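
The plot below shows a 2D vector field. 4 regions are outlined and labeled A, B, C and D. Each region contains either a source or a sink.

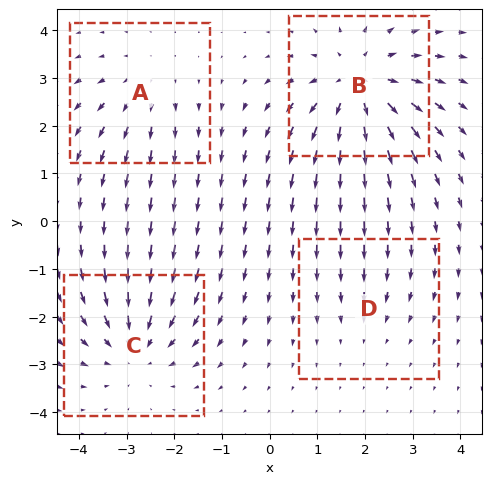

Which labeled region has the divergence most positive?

B

Divergence at each region's feature centre — A: about +3, B: about +6, C: about -4, D: about -2. Region B is most positive.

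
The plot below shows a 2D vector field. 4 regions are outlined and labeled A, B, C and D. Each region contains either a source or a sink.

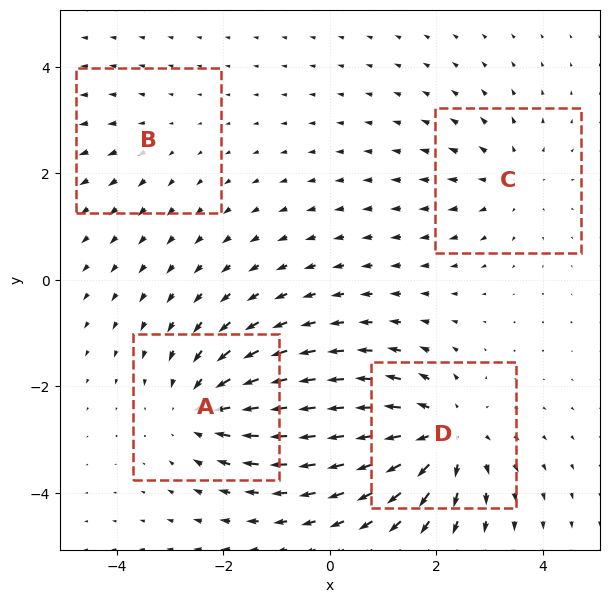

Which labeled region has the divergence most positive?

Divergence at each region's feature centre — A: about -5, B: about +2, C: about +3, D: about +6. Region D is most positive.

D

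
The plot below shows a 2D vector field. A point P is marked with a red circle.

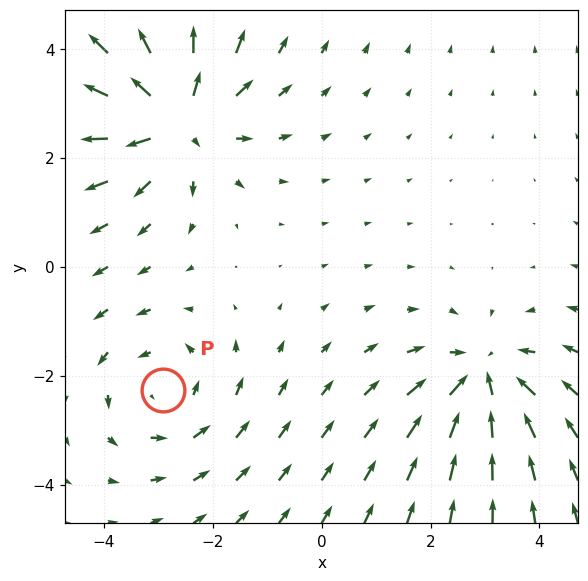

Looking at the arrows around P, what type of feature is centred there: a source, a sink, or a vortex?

vortex

At P (-2.9, -2.3) the arrows circulate counterclockwise. Divergence ≈0, curl about +2 — near-zero divergence with nonzero curl is a vortex.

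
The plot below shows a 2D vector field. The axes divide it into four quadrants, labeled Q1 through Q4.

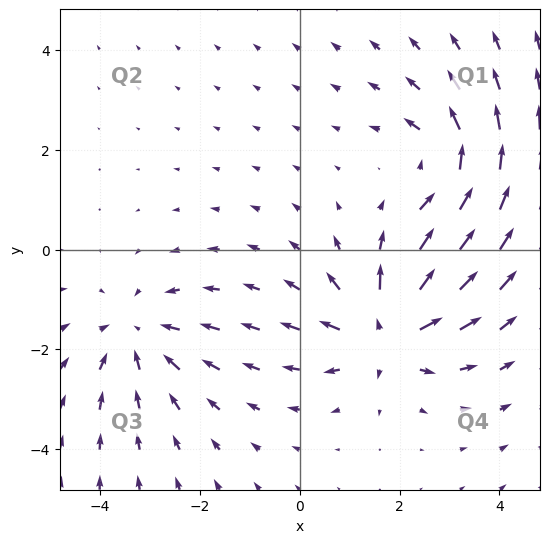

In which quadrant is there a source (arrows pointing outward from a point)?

The source sits at approximately (1.7, -1.7), which lies in quadrant Q4. The divergence there is about +5, positive as expected for a source.

Q4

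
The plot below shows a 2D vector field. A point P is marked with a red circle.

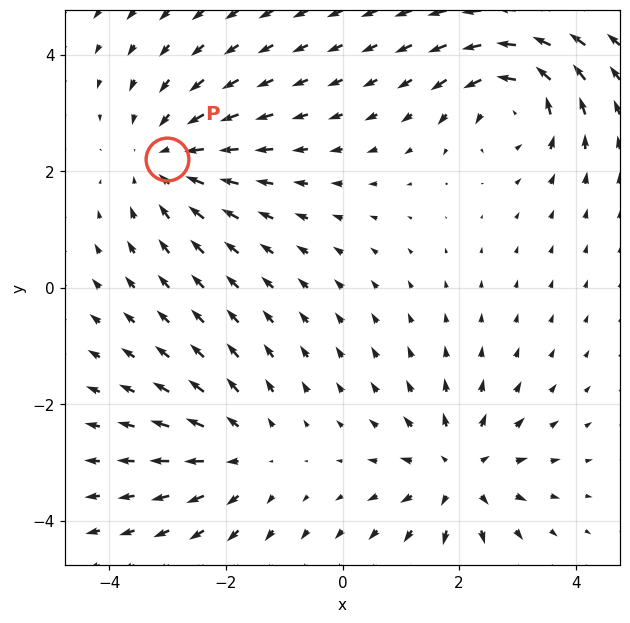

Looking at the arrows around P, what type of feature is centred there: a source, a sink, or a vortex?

At P (-3.0, 2.2) the arrows converge inward. Divergence about -4, curl ≈0 — negative divergence with near-zero curl is a sink.

sink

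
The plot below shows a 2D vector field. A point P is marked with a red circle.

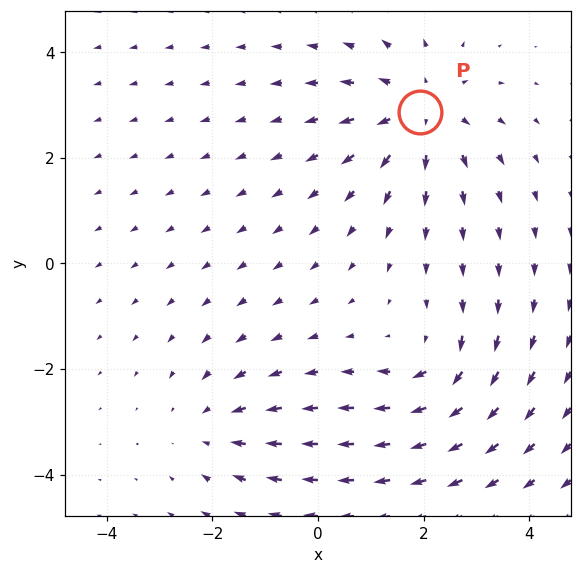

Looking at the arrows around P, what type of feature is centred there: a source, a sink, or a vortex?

source

At P (1.9, 2.9) the arrows spread outward. Divergence about +4, curl ≈0 — positive divergence with near-zero curl is a source.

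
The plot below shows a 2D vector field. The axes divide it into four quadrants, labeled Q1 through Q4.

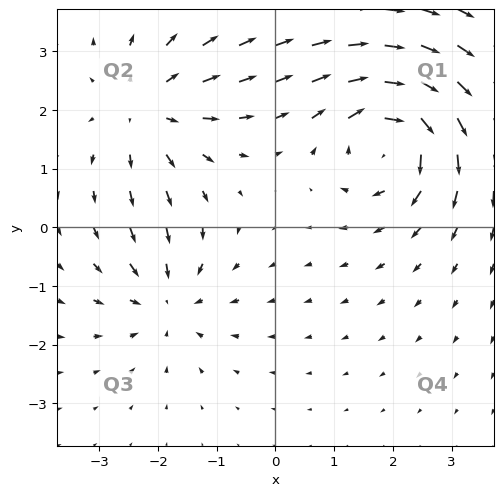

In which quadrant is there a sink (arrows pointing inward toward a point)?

Q3

The sink sits at approximately (-1.8, -1.2), which lies in quadrant Q3. The divergence there is about -3, negative as expected for a sink.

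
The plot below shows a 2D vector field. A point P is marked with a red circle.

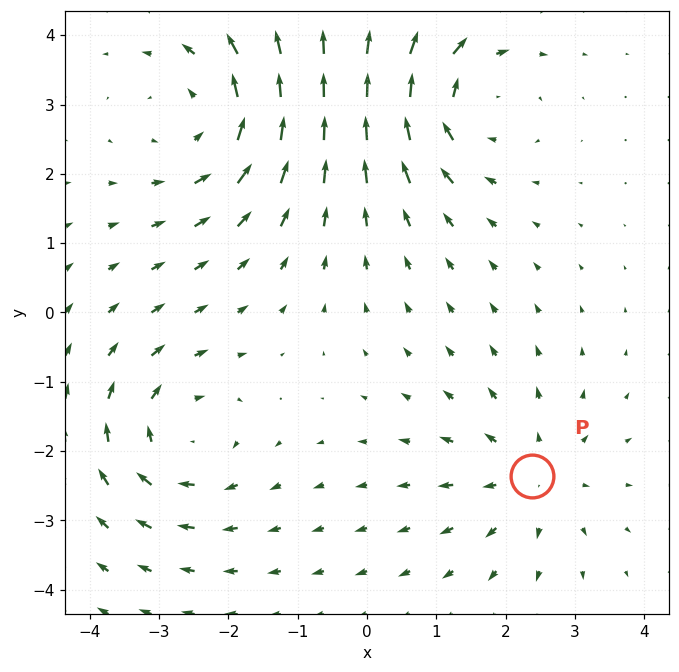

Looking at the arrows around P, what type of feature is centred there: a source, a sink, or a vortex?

source

At P (2.4, -2.4) the arrows spread outward. Divergence about +4, curl ≈0 — positive divergence with near-zero curl is a source.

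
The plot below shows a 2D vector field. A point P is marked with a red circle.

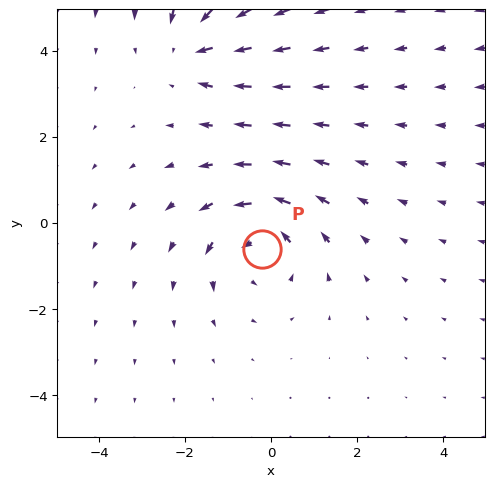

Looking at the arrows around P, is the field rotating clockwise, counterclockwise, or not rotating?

counterclockwise

Near P at (-0.2, -0.6) the arrows circulate counterclockwise. The curl (z-component) there is about +4; positive curl means counterclockwise rotation.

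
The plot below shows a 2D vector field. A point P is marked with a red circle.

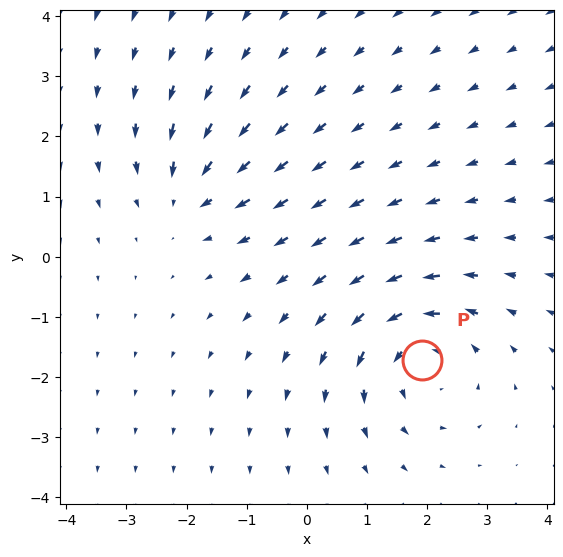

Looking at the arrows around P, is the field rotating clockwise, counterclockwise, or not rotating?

Near P at (1.9, -1.7) the arrows circulate counterclockwise. The curl (z-component) there is about +4; positive curl means counterclockwise rotation.

counterclockwise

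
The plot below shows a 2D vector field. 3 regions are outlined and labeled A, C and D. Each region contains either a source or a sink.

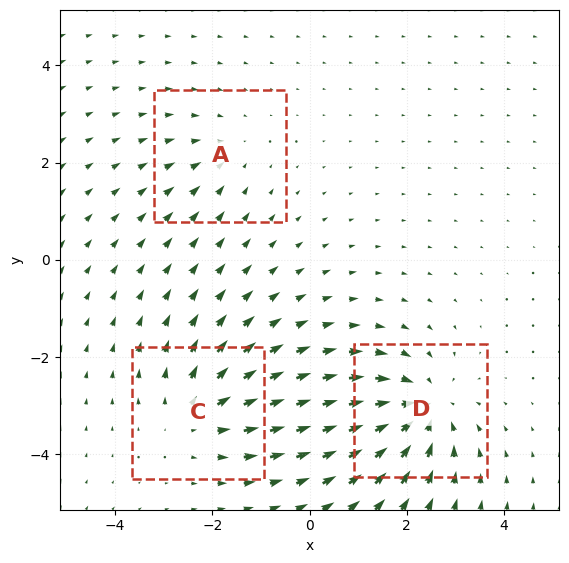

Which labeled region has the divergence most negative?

D

Divergence at each region's feature centre — A: about -2, C: about +3, D: about -4. Region D is most negative.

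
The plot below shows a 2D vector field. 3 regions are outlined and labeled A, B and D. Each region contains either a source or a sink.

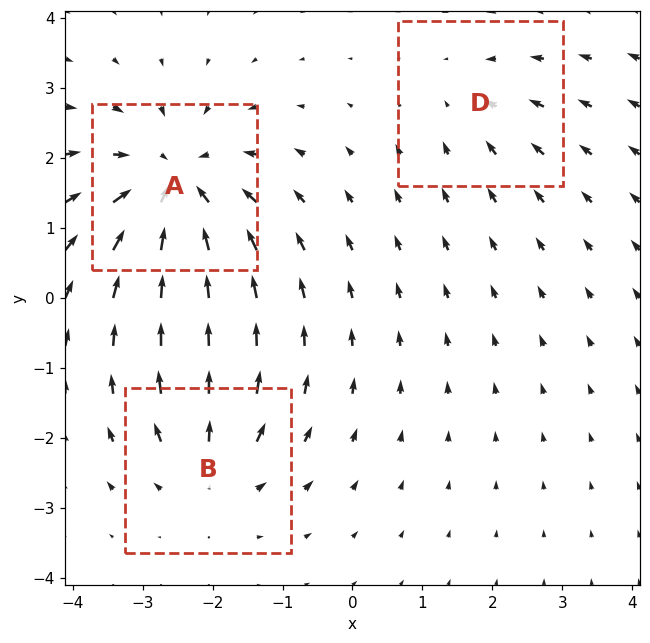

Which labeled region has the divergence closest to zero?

D

Divergence at each region's feature centre — A: about -5, B: about +3, D: about -2. Region D is closest to zero.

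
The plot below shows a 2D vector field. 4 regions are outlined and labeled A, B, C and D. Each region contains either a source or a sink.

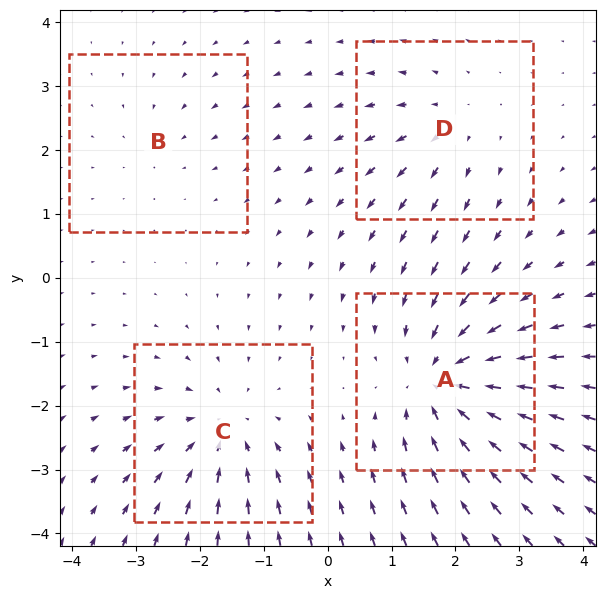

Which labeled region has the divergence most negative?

A

Divergence at each region's feature centre — A: about -7, B: about -2, C: about -5, D: about +3. Region A is most negative.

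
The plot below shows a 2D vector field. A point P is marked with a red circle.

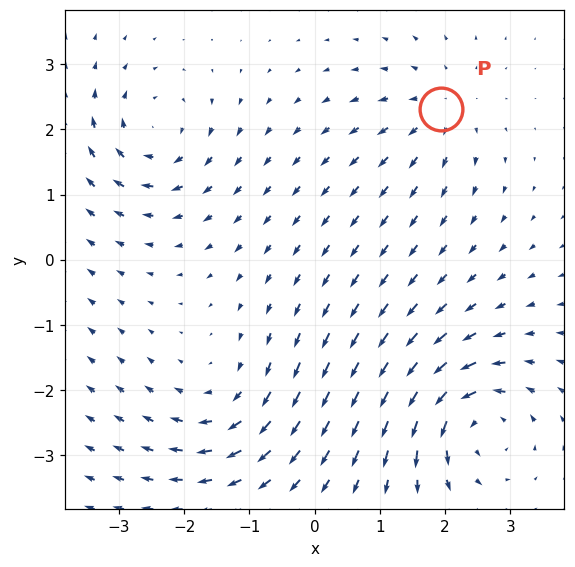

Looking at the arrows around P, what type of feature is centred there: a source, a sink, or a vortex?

At P (1.9, 2.3) the arrows spread outward. Divergence about +4, curl ≈0 — positive divergence with near-zero curl is a source.

source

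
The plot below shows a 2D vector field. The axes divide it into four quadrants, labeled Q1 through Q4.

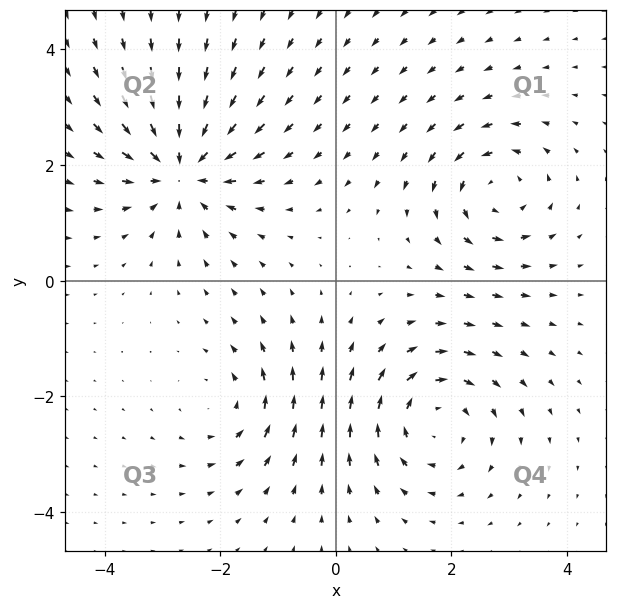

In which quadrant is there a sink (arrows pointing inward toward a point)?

The sink sits at approximately (-2.7, 1.9), which lies in quadrant Q2. The divergence there is about -6, negative as expected for a sink.

Q2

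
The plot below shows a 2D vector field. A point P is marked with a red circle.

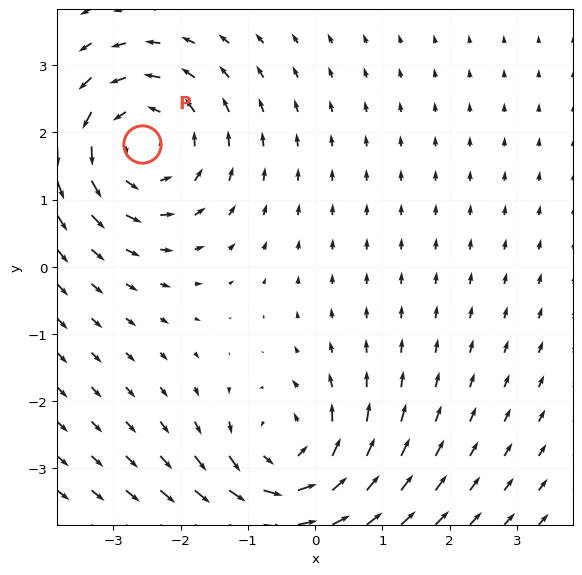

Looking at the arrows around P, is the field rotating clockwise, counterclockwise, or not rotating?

Near P at (-2.6, 1.8) the arrows circulate counterclockwise. The curl (z-component) there is about +4; positive curl means counterclockwise rotation.

counterclockwise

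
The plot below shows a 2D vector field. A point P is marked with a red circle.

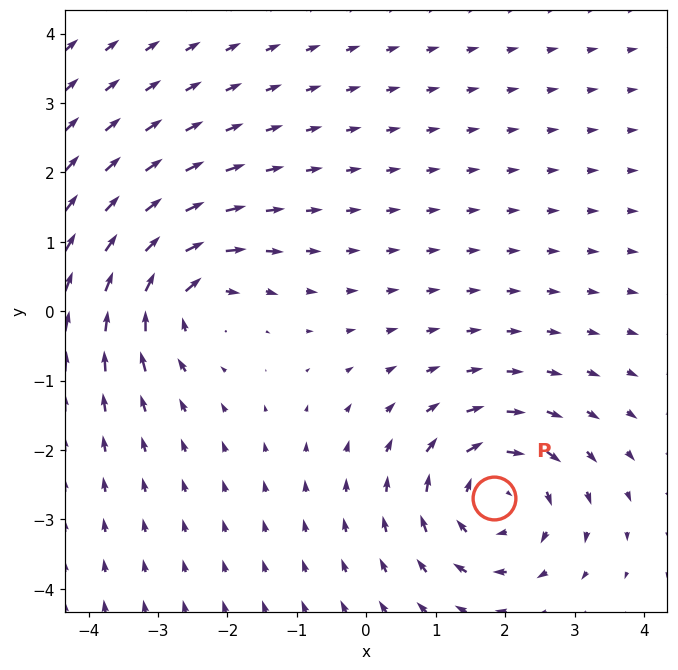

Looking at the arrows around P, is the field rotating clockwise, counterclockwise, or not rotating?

clockwise

Near P at (1.8, -2.7) the arrows circulate clockwise. The curl (z-component) there is about -4; negative curl means clockwise rotation.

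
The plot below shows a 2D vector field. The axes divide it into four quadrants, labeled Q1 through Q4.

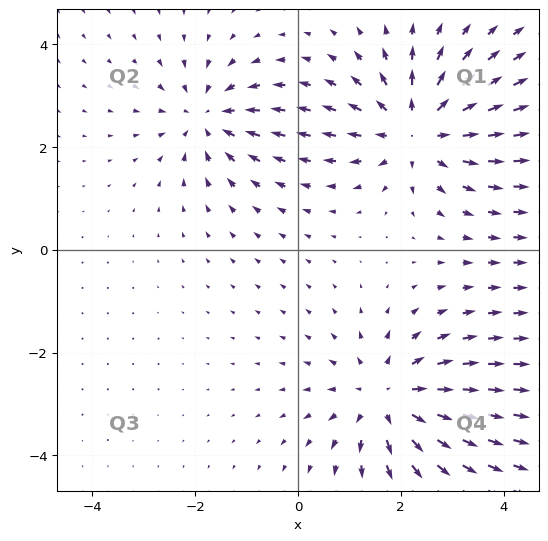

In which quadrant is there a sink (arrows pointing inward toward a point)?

The sink sits at approximately (-1.8, 2.6), which lies in quadrant Q2. The divergence there is about -3, negative as expected for a sink.

Q2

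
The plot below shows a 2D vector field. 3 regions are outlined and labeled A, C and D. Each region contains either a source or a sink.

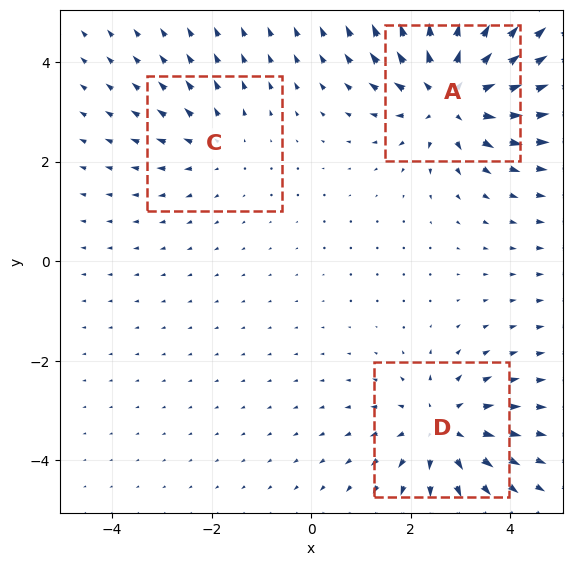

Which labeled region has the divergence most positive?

Divergence at each region's feature centre — A: about +5, C: about +2, D: about +3. Region A is most positive.

A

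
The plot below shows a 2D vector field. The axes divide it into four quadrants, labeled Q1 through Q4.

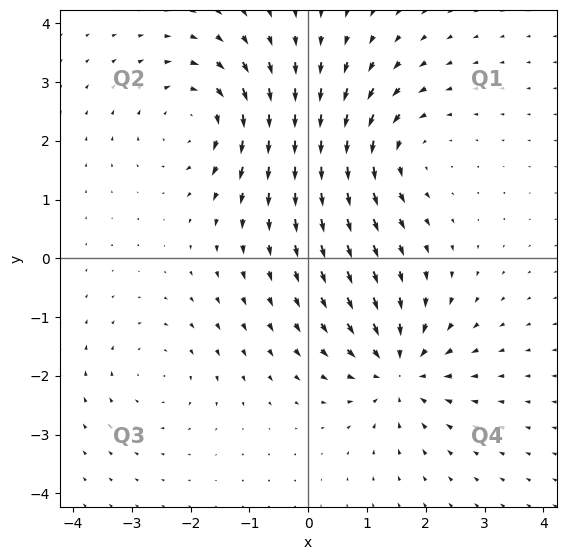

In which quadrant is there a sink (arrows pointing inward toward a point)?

Q4

The sink sits at approximately (1.5, -1.9), which lies in quadrant Q4. The divergence there is about -6, negative as expected for a sink.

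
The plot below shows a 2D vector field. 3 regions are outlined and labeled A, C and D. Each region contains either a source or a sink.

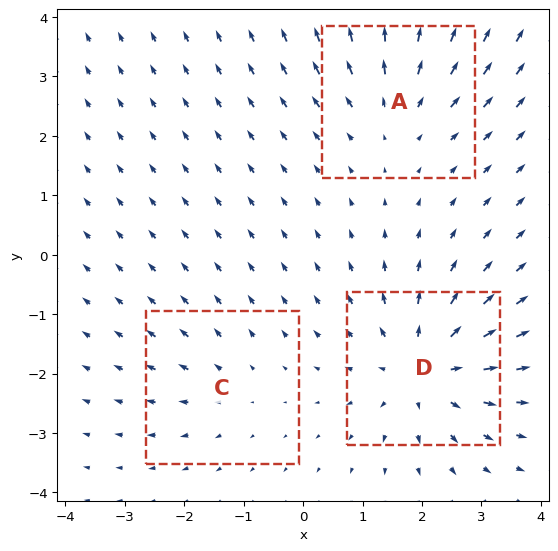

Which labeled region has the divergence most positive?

D

Divergence at each region's feature centre — A: about +3, C: about +2, D: about +5. Region D is most positive.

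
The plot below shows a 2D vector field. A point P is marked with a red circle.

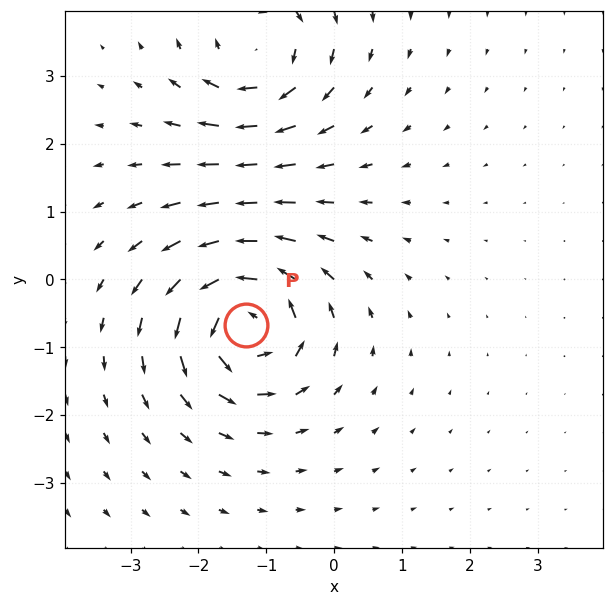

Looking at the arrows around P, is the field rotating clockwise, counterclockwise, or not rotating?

counterclockwise

Near P at (-1.3, -0.7) the arrows circulate counterclockwise. The curl (z-component) there is about +7; positive curl means counterclockwise rotation.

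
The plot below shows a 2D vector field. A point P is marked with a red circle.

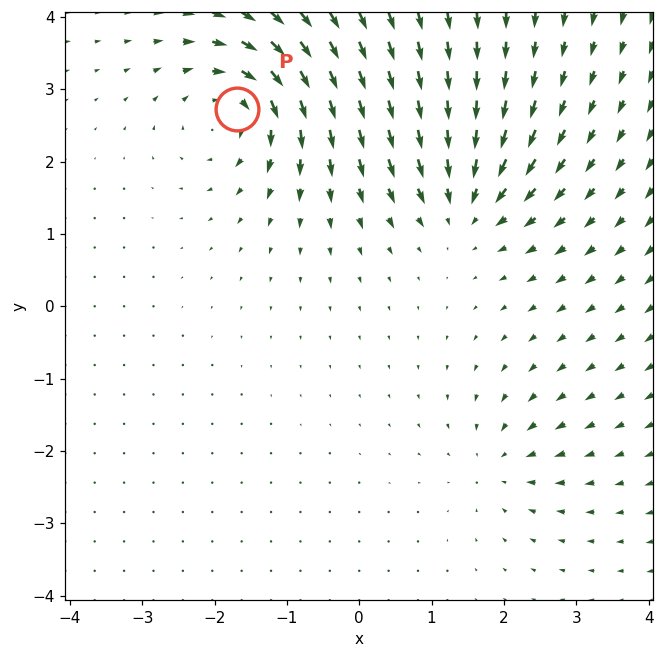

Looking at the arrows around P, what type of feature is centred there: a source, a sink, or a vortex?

vortex

At P (-1.7, 2.7) the arrows circulate clockwise. Divergence ≈0, curl about -6 — near-zero divergence with nonzero curl is a vortex.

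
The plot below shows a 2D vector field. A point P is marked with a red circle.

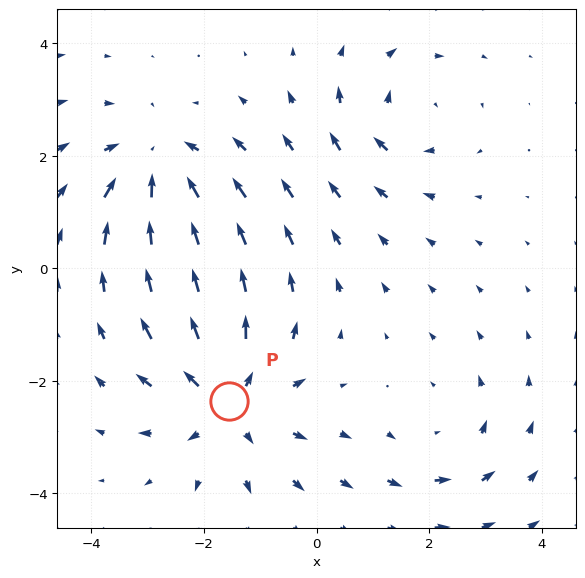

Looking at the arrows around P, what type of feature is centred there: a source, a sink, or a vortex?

source

At P (-1.6, -2.4) the arrows spread outward. Divergence about +4, curl ≈0 — positive divergence with near-zero curl is a source.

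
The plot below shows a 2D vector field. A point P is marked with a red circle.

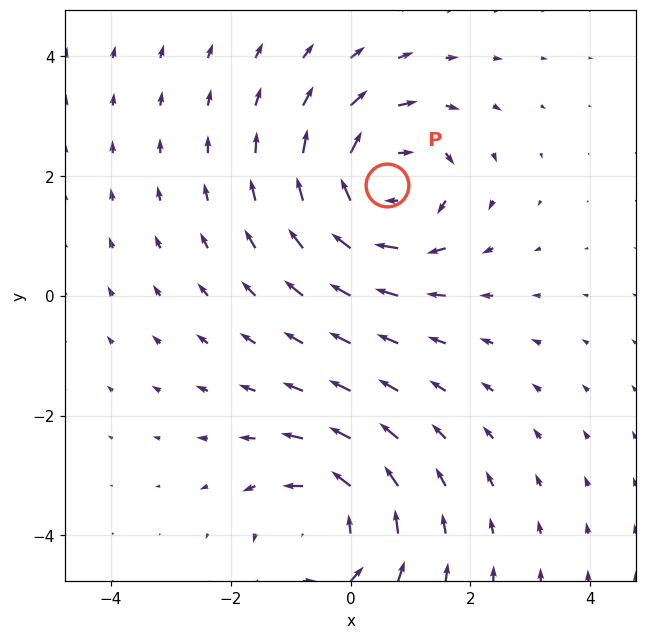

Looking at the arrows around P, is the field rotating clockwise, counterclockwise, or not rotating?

clockwise

Near P at (0.6, 1.8) the arrows circulate clockwise. The curl (z-component) there is about -3; negative curl means clockwise rotation.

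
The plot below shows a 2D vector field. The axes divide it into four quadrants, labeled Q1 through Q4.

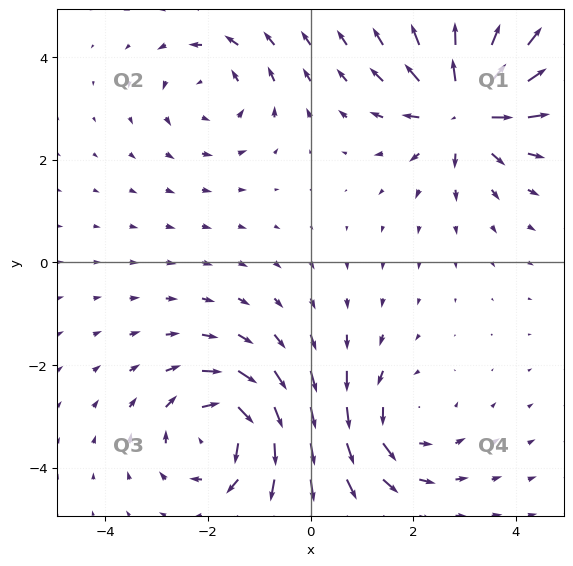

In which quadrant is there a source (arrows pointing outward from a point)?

Q1

The source sits at approximately (3.0, 3.0), which lies in quadrant Q1. The divergence there is about +6, positive as expected for a source.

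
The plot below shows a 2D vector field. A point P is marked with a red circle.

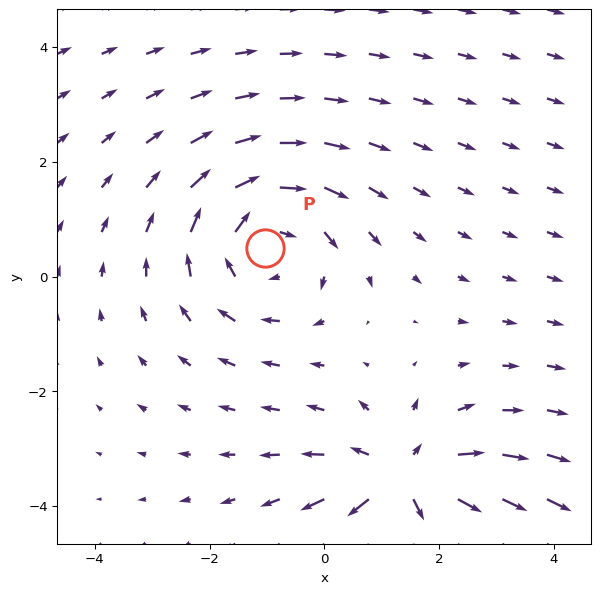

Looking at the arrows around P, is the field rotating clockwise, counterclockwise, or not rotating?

clockwise

Near P at (-1.0, 0.5) the arrows circulate clockwise. The curl (z-component) there is about -2; negative curl means clockwise rotation.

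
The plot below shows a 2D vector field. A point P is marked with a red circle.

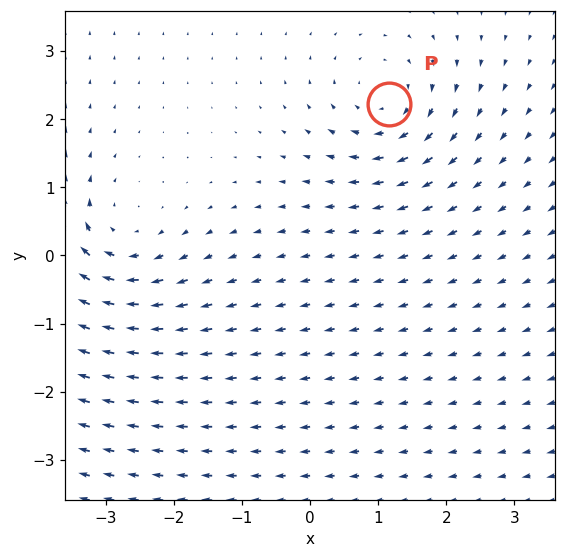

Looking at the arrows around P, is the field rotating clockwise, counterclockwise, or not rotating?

Near P at (1.2, 2.2) the arrows circulate clockwise. The curl (z-component) there is about -4; negative curl means clockwise rotation.

clockwise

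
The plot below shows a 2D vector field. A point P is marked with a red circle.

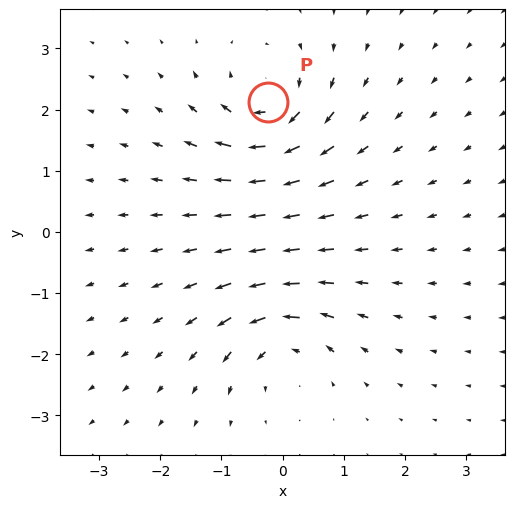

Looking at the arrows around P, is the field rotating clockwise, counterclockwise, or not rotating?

Near P at (-0.2, 2.1) the arrows circulate clockwise. The curl (z-component) there is about -6; negative curl means clockwise rotation.

clockwise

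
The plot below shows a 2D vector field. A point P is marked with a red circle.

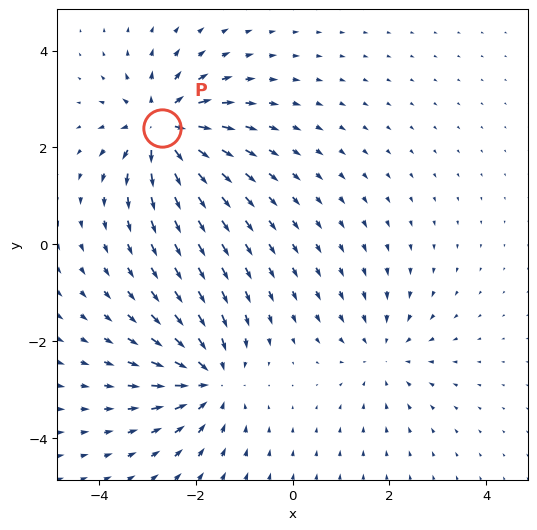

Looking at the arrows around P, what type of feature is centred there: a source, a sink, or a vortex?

source

At P (-2.7, 2.4) the arrows spread outward. Divergence about +6, curl ≈0 — positive divergence with near-zero curl is a source.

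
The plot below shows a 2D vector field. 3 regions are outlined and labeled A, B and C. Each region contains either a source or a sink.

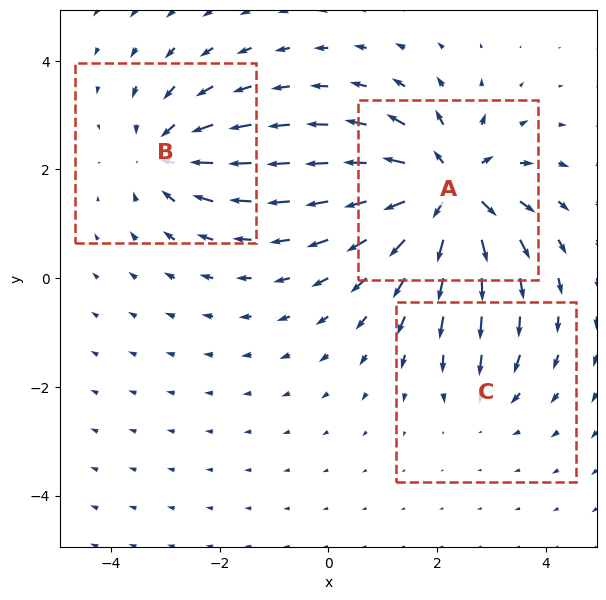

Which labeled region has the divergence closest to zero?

Divergence at each region's feature centre — A: about +6, B: about -4, C: about -2. Region C is closest to zero.

C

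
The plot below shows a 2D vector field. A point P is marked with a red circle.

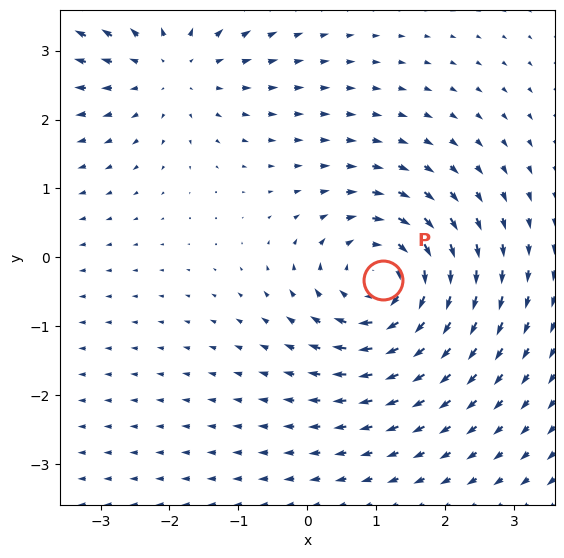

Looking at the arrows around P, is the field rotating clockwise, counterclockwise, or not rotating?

clockwise

Near P at (1.1, -0.3) the arrows circulate clockwise. The curl (z-component) there is about -4; negative curl means clockwise rotation.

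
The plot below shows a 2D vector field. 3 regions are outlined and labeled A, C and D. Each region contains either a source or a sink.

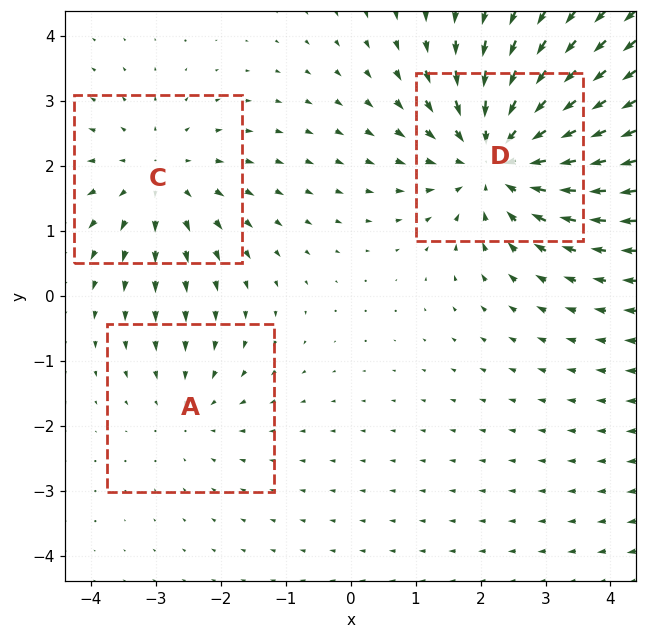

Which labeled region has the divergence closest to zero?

A

Divergence at each region's feature centre — A: about -2, C: about +3, D: about -4. Region A is closest to zero.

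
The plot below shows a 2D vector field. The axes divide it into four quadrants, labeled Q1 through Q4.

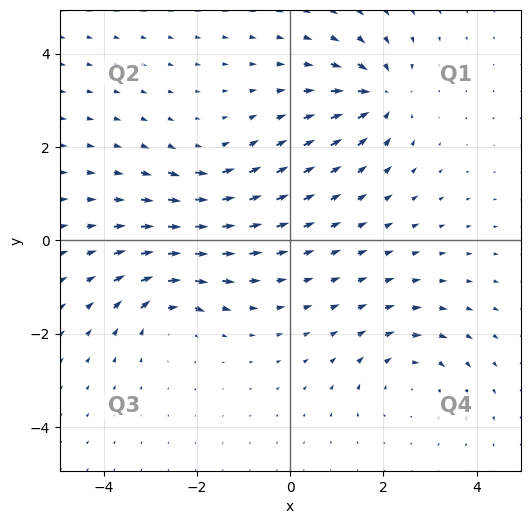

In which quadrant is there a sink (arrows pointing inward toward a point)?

Q1

The sink sits at approximately (1.9, 3.1), which lies in quadrant Q1. The divergence there is about -6, negative as expected for a sink.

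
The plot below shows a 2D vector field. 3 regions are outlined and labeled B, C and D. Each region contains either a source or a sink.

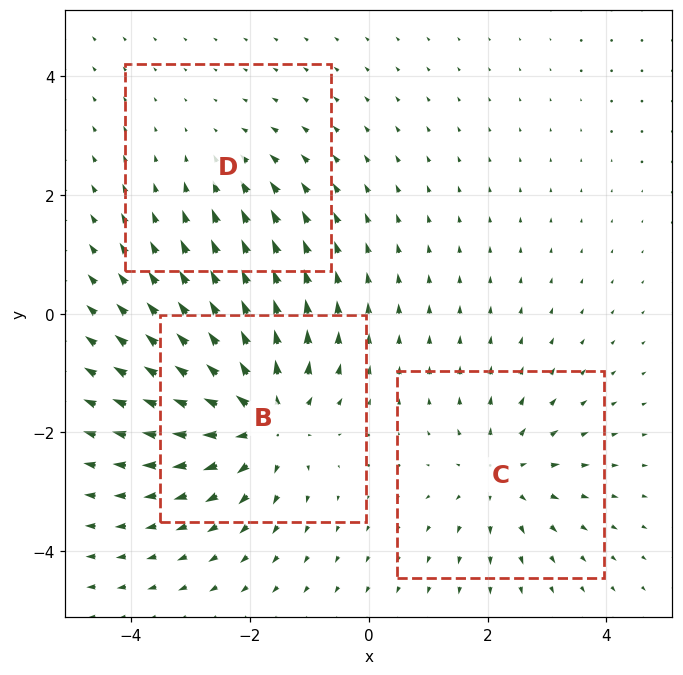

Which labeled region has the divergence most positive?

B

Divergence at each region's feature centre — B: about +5, C: about +3, D: about -2. Region B is most positive.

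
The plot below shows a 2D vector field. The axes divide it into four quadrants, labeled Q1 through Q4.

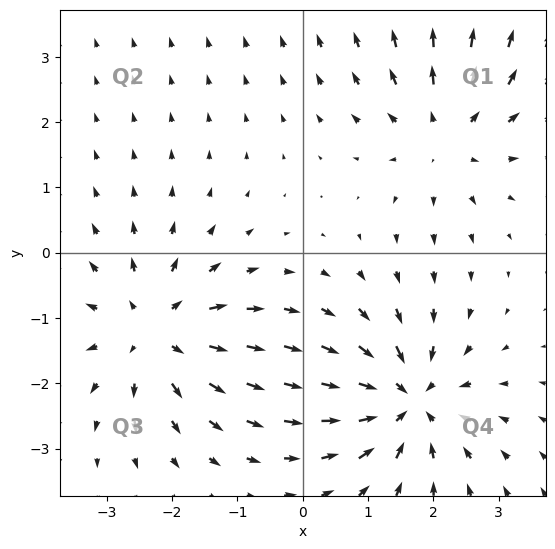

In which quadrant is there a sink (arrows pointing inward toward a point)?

Q4

The sink sits at approximately (1.6, -2.3), which lies in quadrant Q4. The divergence there is about -6, negative as expected for a sink.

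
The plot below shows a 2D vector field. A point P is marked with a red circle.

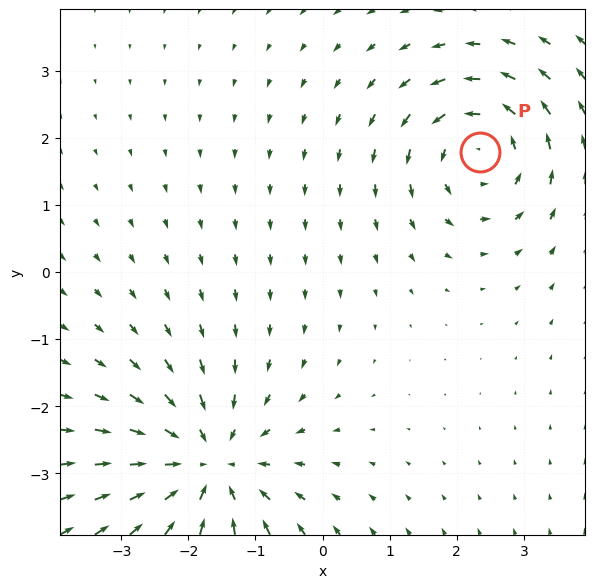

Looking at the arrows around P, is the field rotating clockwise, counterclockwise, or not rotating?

counterclockwise

Near P at (2.3, 1.8) the arrows circulate counterclockwise. The curl (z-component) there is about +3; positive curl means counterclockwise rotation.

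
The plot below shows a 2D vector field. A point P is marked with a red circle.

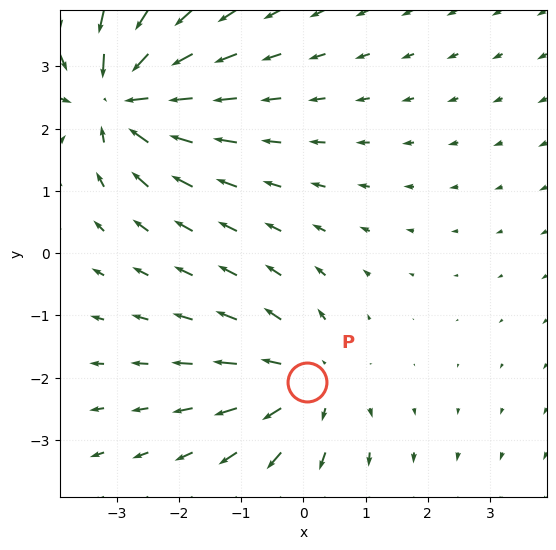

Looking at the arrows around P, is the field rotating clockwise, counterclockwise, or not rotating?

Near P at (0.1, -2.1) the arrows show no circulation. The curl there is ≈0.

not rotating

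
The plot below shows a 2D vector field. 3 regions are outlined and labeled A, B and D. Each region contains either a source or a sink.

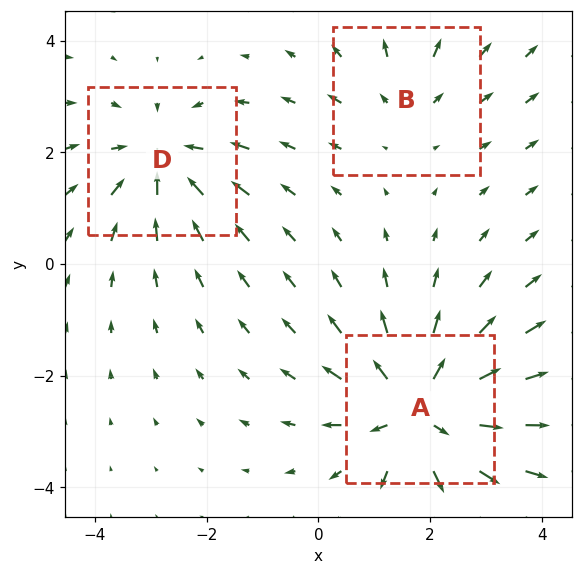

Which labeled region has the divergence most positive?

Divergence at each region's feature centre — A: about +5, B: about +2, D: about -3. Region A is most positive.

A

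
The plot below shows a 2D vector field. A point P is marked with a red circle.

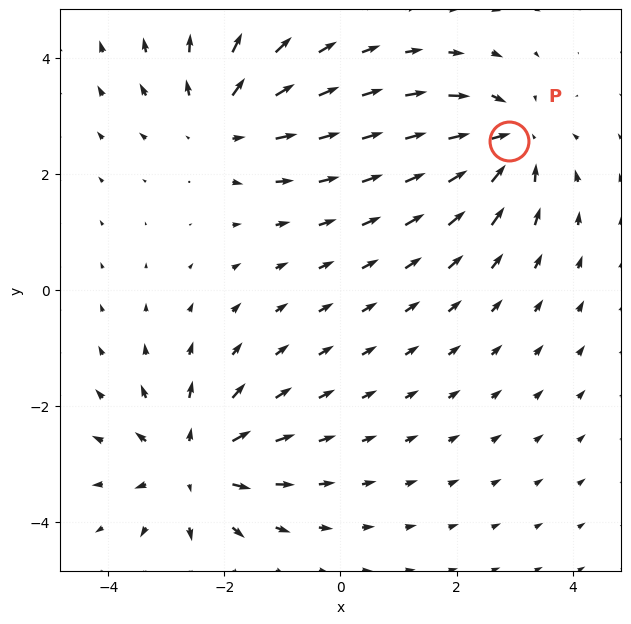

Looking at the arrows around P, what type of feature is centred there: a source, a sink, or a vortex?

At P (2.9, 2.6) the arrows converge inward. Divergence about -5, curl ≈0 — negative divergence with near-zero curl is a sink.

sink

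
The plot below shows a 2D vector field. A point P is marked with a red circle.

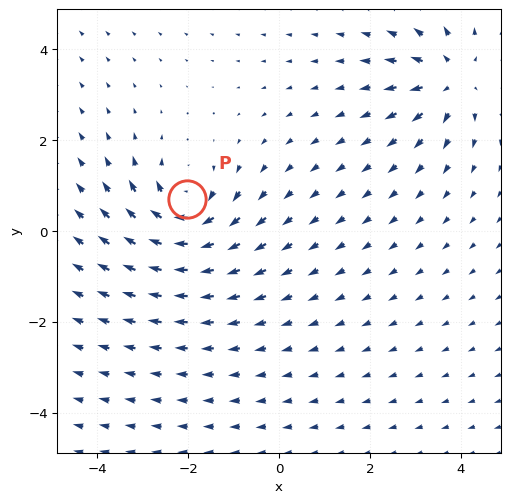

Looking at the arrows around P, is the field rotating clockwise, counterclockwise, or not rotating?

clockwise

Near P at (-2.0, 0.7) the arrows circulate clockwise. The curl (z-component) there is about -4; negative curl means clockwise rotation.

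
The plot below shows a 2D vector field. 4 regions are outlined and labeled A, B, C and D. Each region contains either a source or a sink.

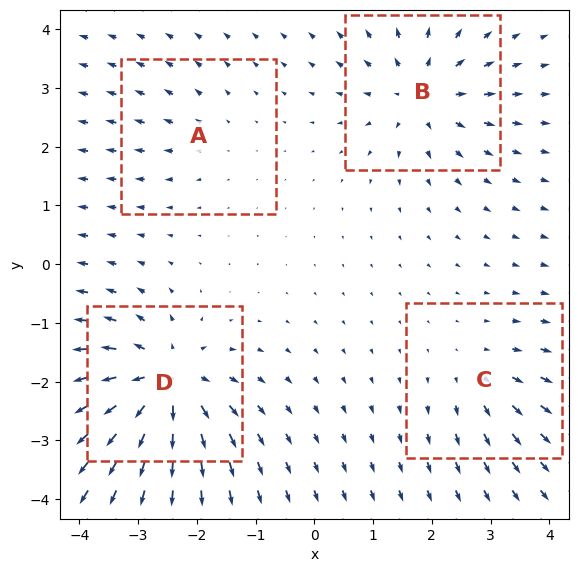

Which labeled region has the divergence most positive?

Divergence at each region's feature centre — A: about +2, B: about +6, C: about +4, D: about +9. Region D is most positive.

D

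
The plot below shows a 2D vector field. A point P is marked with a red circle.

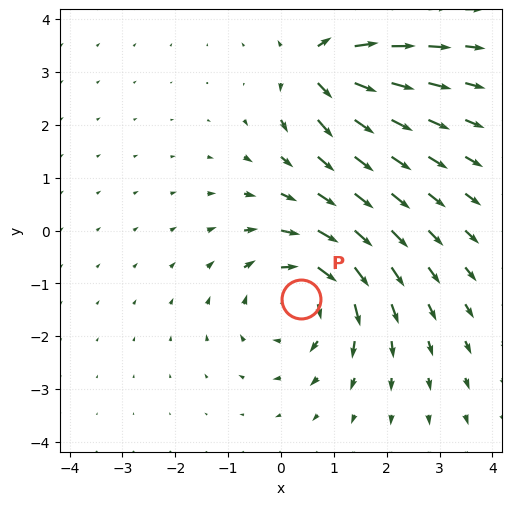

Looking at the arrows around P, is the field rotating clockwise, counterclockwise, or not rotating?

clockwise

Near P at (0.4, -1.3) the arrows circulate clockwise. The curl (z-component) there is about -4; negative curl means clockwise rotation.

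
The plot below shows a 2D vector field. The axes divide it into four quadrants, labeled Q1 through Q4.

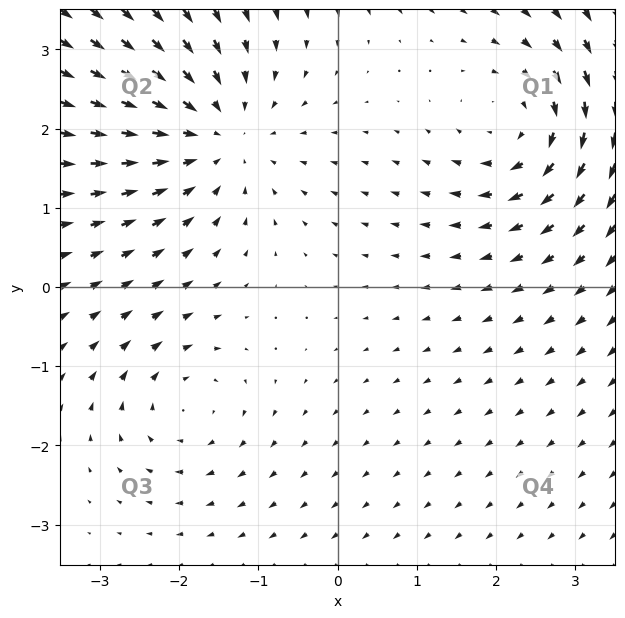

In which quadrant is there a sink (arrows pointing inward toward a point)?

Q2

The sink sits at approximately (-1.5, 1.9), which lies in quadrant Q2. The divergence there is about -4, negative as expected for a sink.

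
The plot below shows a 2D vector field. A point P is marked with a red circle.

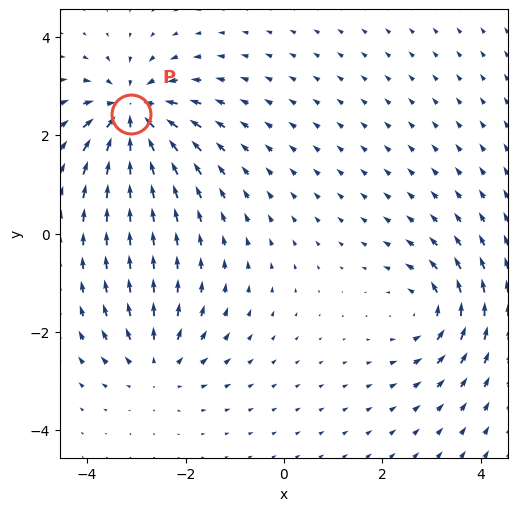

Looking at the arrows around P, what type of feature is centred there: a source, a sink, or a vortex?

sink

At P (-3.1, 2.4) the arrows converge inward. Divergence about -6, curl ≈0 — negative divergence with near-zero curl is a sink.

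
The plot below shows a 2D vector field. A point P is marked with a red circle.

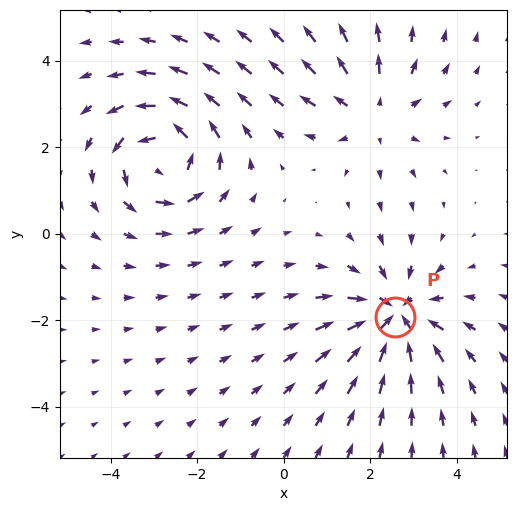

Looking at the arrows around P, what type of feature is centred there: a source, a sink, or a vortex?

sink

At P (2.6, -1.9) the arrows converge inward. Divergence about -4, curl ≈0 — negative divergence with near-zero curl is a sink.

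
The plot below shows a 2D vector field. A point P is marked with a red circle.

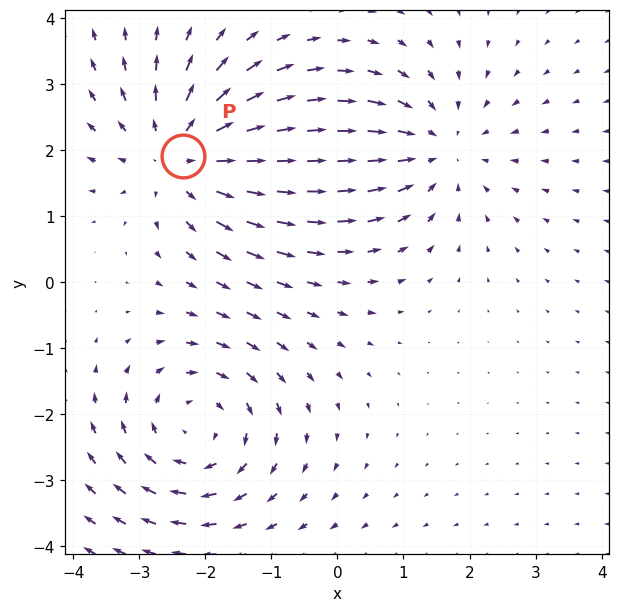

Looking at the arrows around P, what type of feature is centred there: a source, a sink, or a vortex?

source

At P (-2.3, 1.9) the arrows spread outward. Divergence about +3, curl ≈0 — positive divergence with near-zero curl is a source.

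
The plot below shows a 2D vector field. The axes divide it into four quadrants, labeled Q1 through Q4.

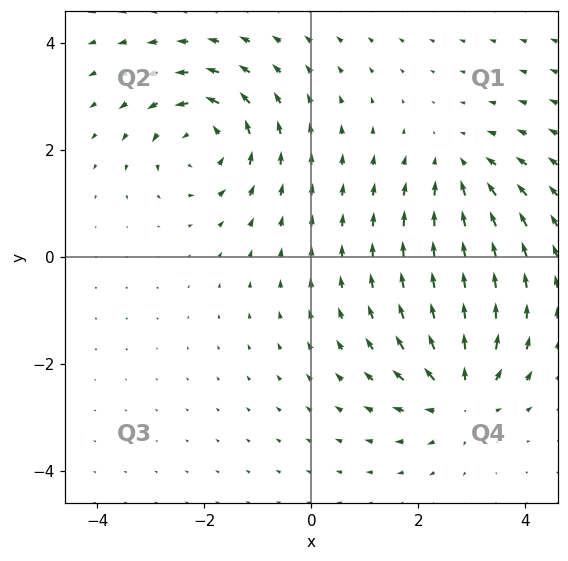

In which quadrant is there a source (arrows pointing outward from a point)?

Q4

The source sits at approximately (2.8, -2.6), which lies in quadrant Q4. The divergence there is about +5, positive as expected for a source.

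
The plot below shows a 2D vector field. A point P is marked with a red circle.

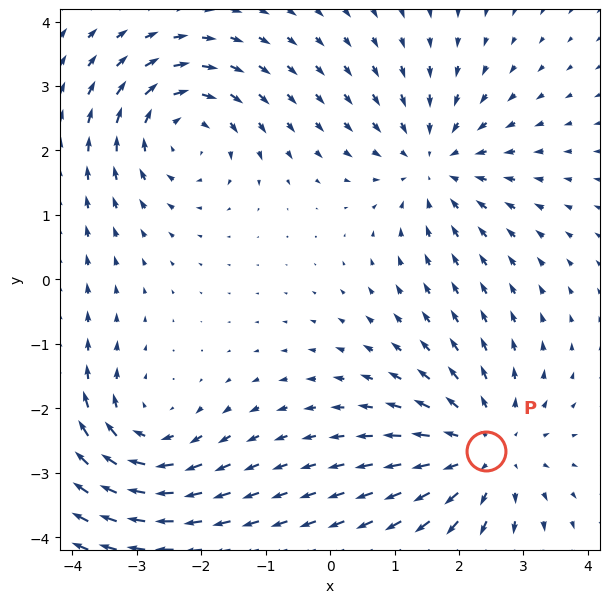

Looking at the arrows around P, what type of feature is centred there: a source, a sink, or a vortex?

At P (2.4, -2.7) the arrows spread outward. Divergence about +4, curl ≈0 — positive divergence with near-zero curl is a source.

source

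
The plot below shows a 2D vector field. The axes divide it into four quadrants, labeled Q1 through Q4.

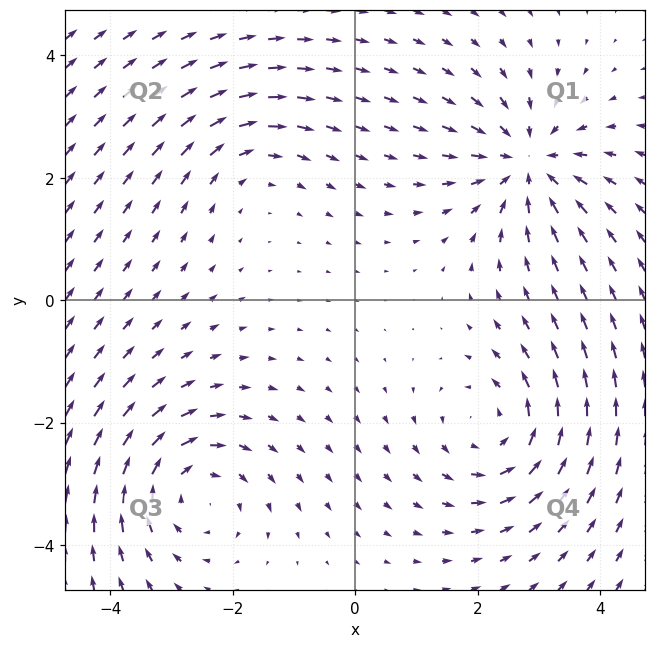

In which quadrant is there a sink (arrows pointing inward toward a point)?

Q1

The sink sits at approximately (2.8, 2.2), which lies in quadrant Q1. The divergence there is about -5, negative as expected for a sink.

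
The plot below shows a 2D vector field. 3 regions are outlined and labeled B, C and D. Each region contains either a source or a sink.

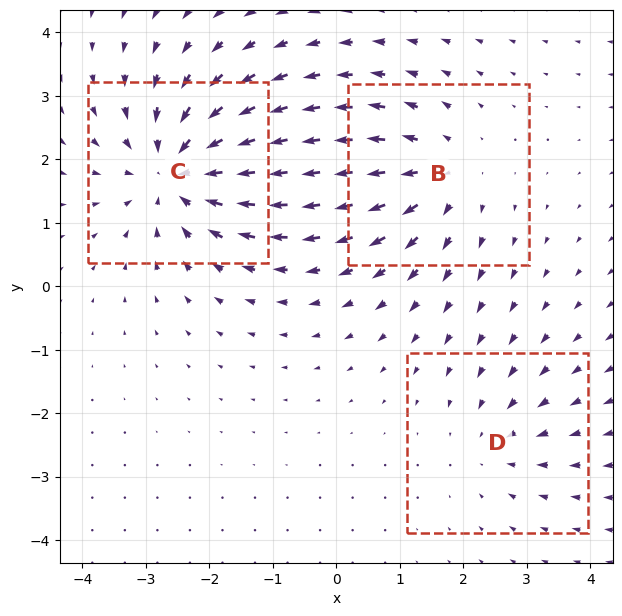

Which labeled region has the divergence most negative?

C

Divergence at each region's feature centre — B: about +3, C: about -5, D: about -2. Region C is most negative.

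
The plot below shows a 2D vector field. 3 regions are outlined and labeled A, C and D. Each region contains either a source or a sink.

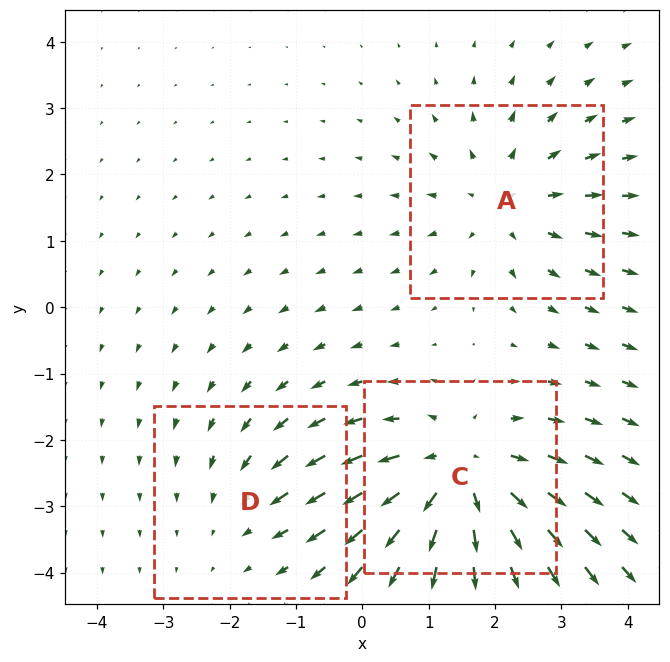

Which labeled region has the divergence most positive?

Divergence at each region's feature centre — A: about +3, C: about +4, D: about -2. Region C is most positive.

C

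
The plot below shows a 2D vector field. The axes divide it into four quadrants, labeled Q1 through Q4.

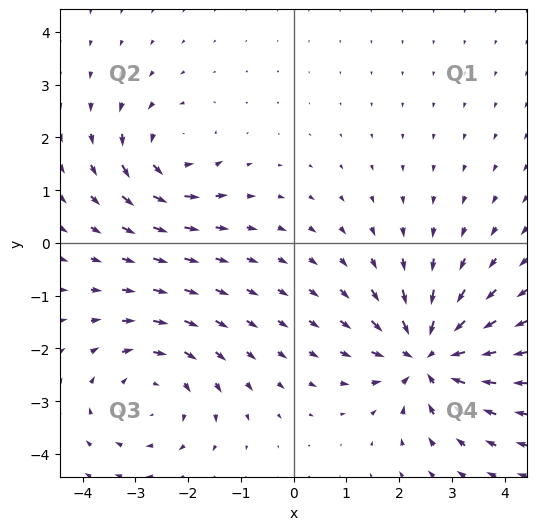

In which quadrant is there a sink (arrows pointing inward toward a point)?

The sink sits at approximately (2.5, -2.2), which lies in quadrant Q4. The divergence there is about -6, negative as expected for a sink.

Q4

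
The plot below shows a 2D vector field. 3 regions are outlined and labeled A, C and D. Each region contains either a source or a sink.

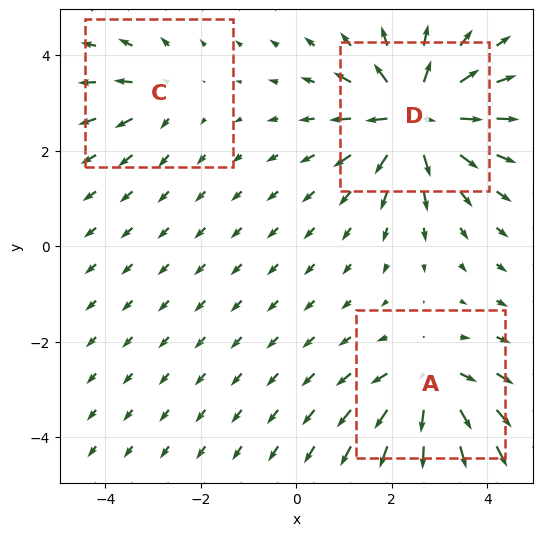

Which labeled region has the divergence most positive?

Divergence at each region's feature centre — A: about +4, C: about +2, D: about +6. Region D is most positive.

D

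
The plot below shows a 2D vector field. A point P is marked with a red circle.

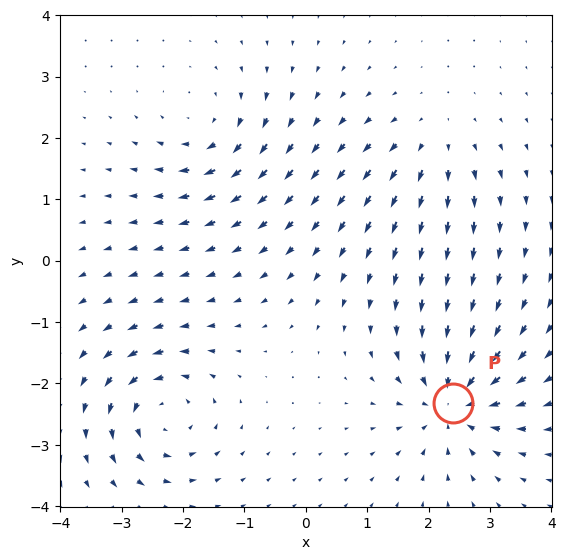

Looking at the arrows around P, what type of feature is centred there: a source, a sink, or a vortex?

sink

At P (2.4, -2.3) the arrows converge inward. Divergence about -6, curl ≈0 — negative divergence with near-zero curl is a sink.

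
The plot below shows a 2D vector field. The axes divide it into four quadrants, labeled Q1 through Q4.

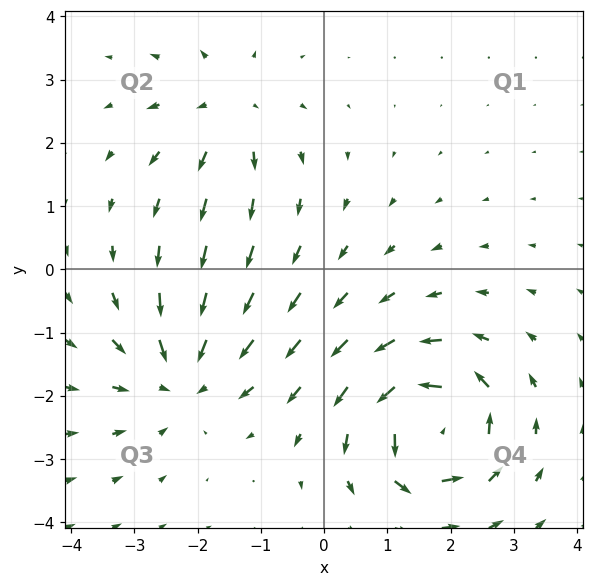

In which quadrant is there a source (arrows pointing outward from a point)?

Q2

The source sits at approximately (-1.5, 2.5), which lies in quadrant Q2. The divergence there is about +3, positive as expected for a source.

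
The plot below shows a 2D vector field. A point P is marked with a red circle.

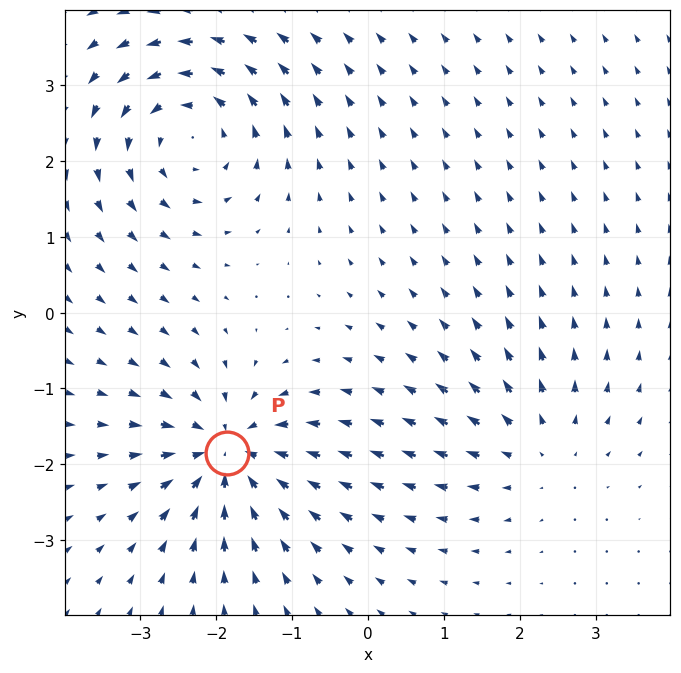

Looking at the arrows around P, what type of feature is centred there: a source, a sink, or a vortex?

At P (-1.9, -1.9) the arrows converge inward. Divergence about -5, curl ≈0 — negative divergence with near-zero curl is a sink.

sink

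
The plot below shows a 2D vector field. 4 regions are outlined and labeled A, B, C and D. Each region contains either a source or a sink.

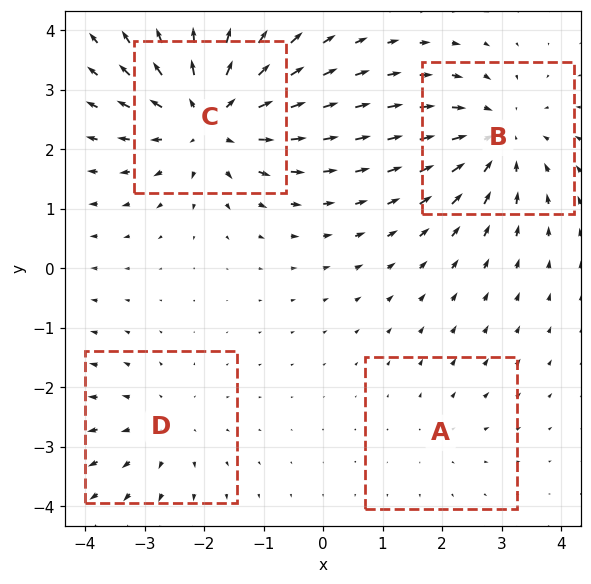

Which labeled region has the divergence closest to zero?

A

Divergence at each region's feature centre — A: about +2, B: about -4, C: about +6, D: about +3. Region A is closest to zero.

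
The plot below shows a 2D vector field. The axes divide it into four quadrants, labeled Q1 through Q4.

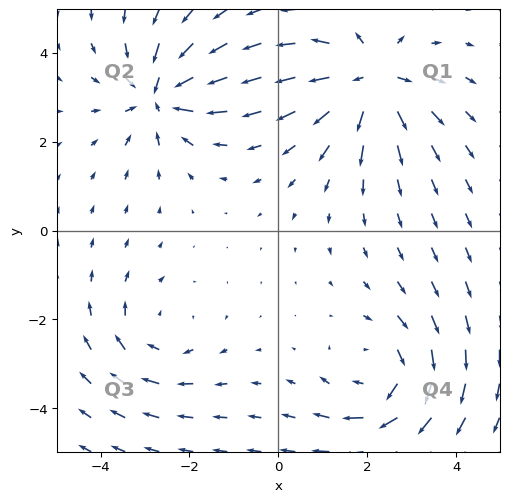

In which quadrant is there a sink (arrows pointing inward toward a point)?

The sink sits at approximately (-2.7, 3.1), which lies in quadrant Q2. The divergence there is about -5, negative as expected for a sink.

Q2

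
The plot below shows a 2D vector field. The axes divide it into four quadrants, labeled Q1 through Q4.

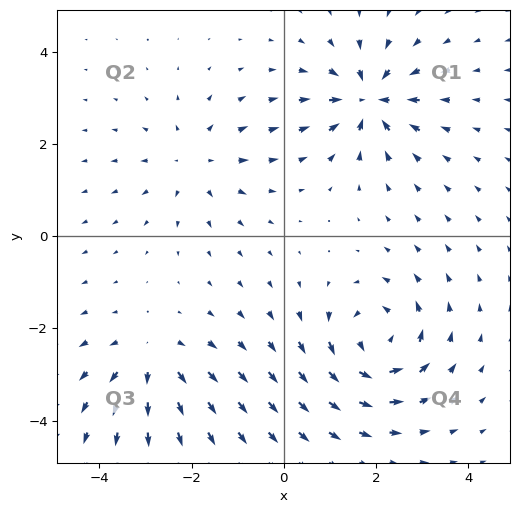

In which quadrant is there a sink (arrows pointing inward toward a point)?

Q1

The sink sits at approximately (1.8, 3.0), which lies in quadrant Q1. The divergence there is about -5, negative as expected for a sink.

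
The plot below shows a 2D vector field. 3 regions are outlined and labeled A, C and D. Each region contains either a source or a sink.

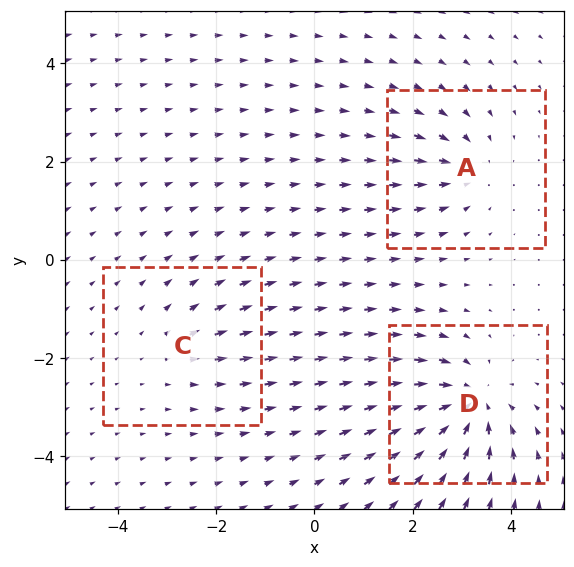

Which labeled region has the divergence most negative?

D

Divergence at each region's feature centre — A: about -3, C: about +2, D: about -6. Region D is most negative.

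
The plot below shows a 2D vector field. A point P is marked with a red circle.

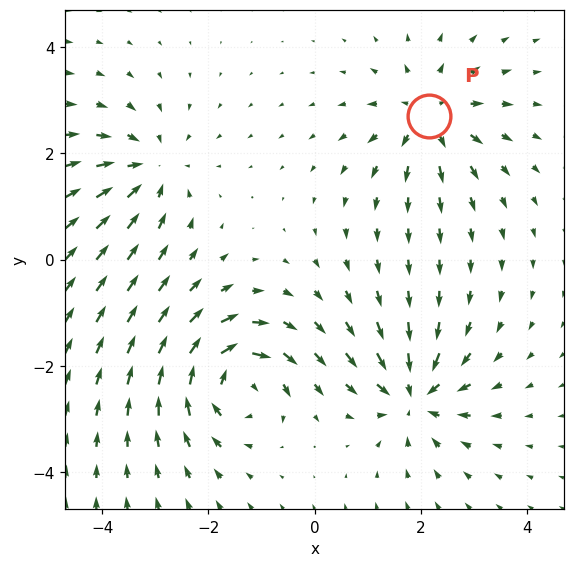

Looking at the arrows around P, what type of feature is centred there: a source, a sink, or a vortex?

At P (2.1, 2.7) the arrows spread outward. Divergence about +4, curl ≈0 — positive divergence with near-zero curl is a source.

source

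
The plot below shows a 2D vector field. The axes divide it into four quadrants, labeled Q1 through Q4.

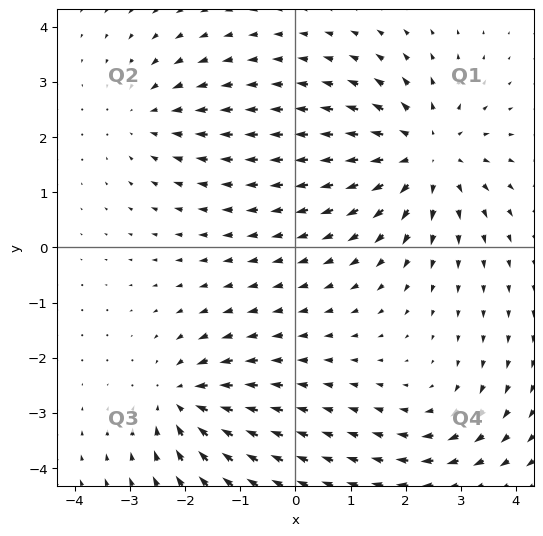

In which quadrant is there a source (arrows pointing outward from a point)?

The source sits at approximately (2.3, 1.7), which lies in quadrant Q1. The divergence there is about +4, positive as expected for a source.

Q1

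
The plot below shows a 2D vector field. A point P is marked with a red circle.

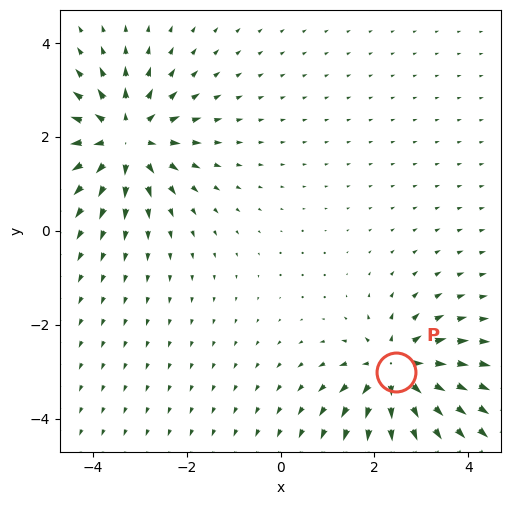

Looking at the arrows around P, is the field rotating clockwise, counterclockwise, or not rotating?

not rotating

Near P at (2.4, -3.0) the arrows show no circulation. The curl there is ≈0.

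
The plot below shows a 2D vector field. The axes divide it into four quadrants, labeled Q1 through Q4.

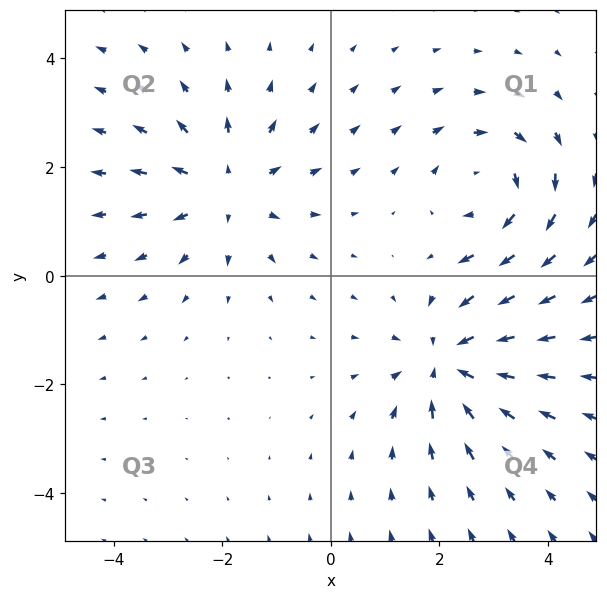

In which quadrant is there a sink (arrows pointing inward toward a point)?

Q4

The sink sits at approximately (2.2, -1.6), which lies in quadrant Q4. The divergence there is about -5, negative as expected for a sink.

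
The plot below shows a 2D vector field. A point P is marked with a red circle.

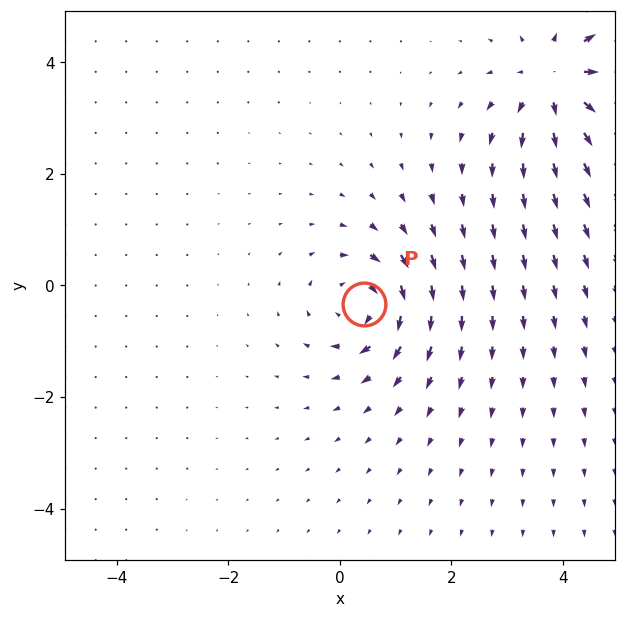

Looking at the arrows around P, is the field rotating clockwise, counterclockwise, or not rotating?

Near P at (0.4, -0.3) the arrows circulate clockwise. The curl (z-component) there is about -4; negative curl means clockwise rotation.

clockwise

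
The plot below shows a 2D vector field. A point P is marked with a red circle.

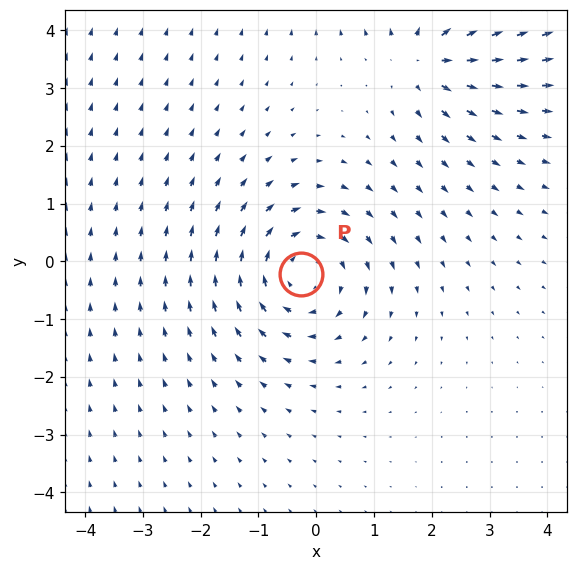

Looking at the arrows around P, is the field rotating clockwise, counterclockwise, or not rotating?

clockwise

Near P at (-0.3, -0.2) the arrows circulate clockwise. The curl (z-component) there is about -4; negative curl means clockwise rotation.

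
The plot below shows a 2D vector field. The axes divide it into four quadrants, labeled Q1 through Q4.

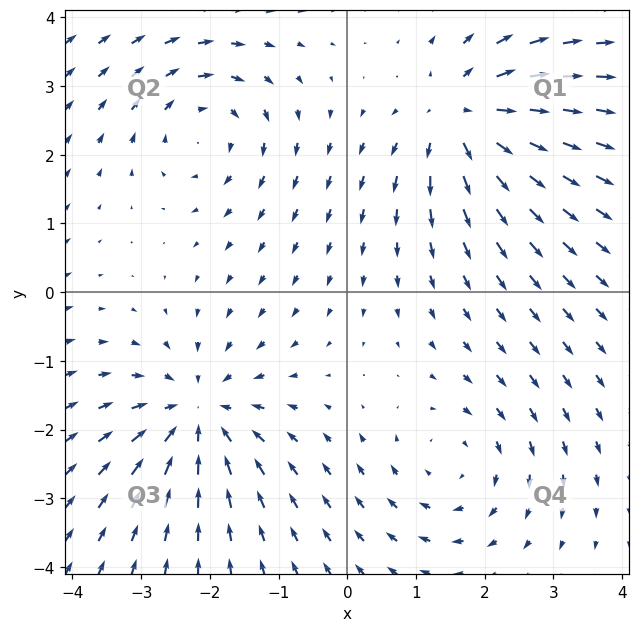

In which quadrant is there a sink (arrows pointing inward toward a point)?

The sink sits at approximately (-2.2, -1.8), which lies in quadrant Q3. The divergence there is about -5, negative as expected for a sink.

Q3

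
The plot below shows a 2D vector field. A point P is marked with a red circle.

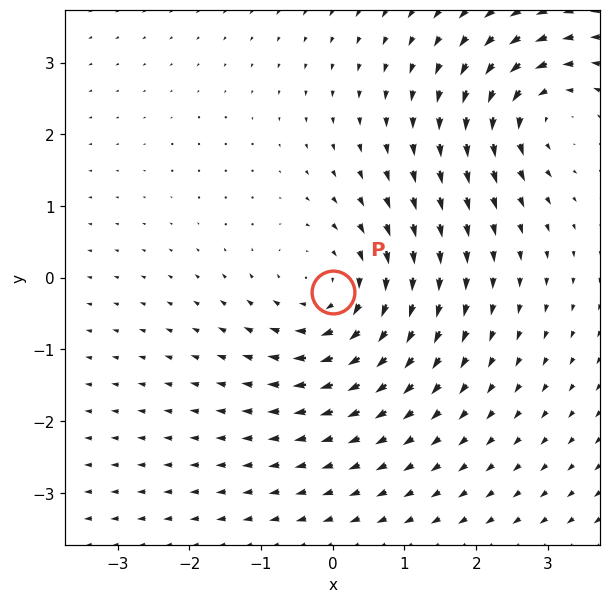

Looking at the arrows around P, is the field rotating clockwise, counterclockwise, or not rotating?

Near P at (0.0, -0.2) the arrows circulate clockwise. The curl (z-component) there is about -3; negative curl means clockwise rotation.

clockwise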